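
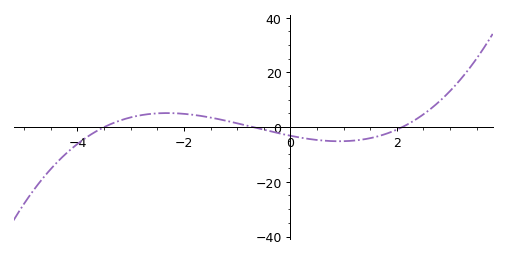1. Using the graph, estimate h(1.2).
-5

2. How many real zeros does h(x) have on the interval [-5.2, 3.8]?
3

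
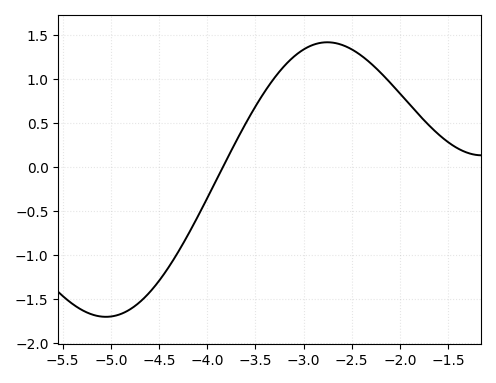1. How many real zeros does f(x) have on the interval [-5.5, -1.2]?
1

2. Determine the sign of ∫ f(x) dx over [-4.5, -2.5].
positive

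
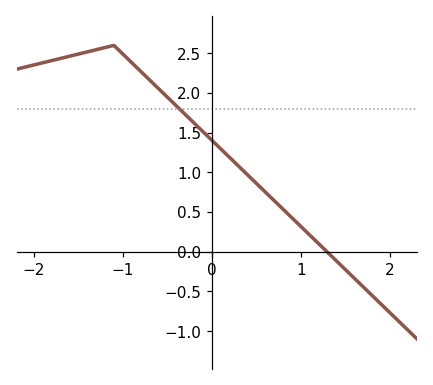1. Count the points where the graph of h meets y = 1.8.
1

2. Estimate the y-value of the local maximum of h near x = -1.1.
2.6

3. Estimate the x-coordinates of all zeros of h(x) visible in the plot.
1.29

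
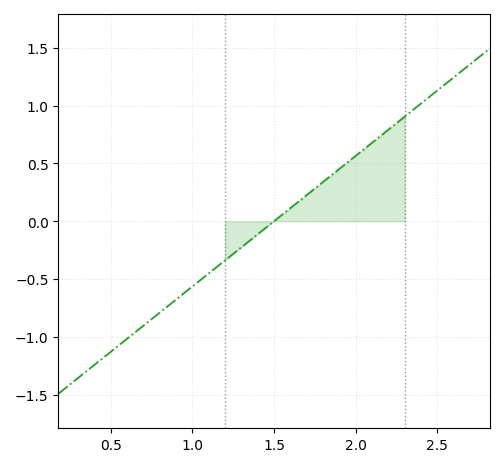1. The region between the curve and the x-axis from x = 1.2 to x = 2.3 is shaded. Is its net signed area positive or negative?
positive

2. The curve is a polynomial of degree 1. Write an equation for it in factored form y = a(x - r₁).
y = 1.13(x - 1.5)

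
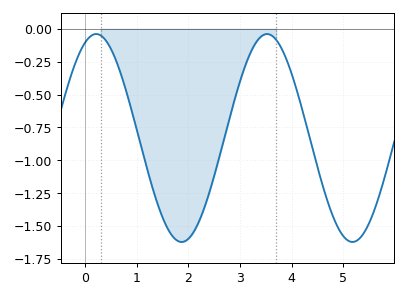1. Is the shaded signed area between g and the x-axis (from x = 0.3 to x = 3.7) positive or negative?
negative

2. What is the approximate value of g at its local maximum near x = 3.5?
-0.04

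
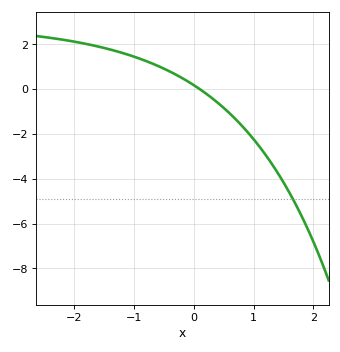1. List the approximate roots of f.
0.096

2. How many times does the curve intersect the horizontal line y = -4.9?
1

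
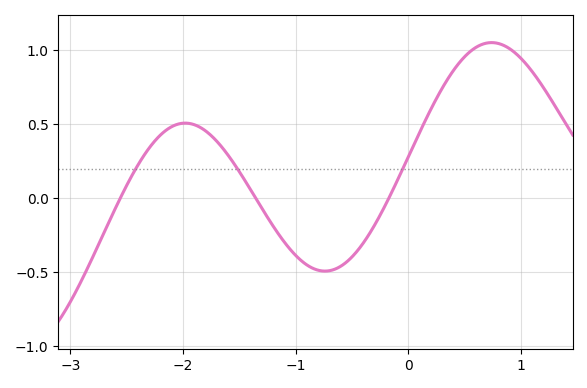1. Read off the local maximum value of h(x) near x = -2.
0.5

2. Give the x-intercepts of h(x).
-2.6, -1.4, -0.2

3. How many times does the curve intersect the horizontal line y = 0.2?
3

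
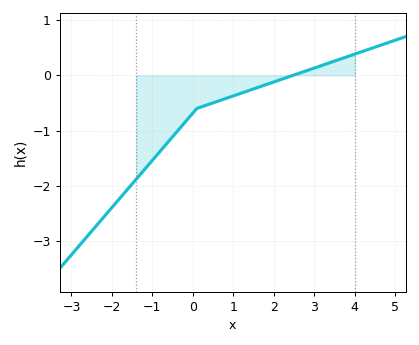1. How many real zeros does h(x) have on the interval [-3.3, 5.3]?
1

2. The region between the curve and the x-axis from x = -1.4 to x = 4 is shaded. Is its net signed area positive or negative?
negative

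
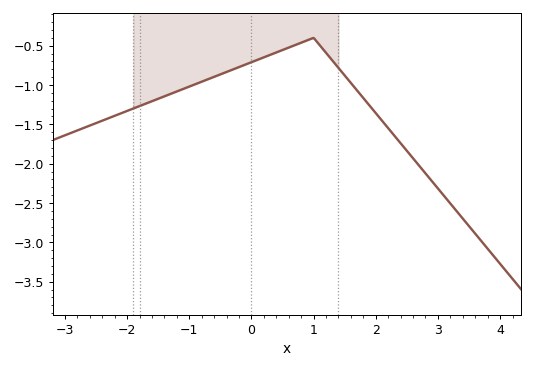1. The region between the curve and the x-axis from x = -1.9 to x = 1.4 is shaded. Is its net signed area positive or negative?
negative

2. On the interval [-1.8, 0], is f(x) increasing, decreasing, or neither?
increasing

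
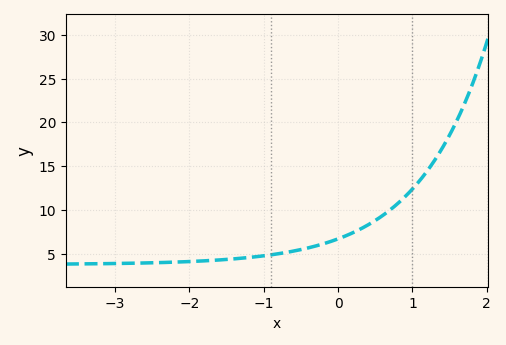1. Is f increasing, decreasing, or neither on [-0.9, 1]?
increasing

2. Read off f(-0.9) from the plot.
5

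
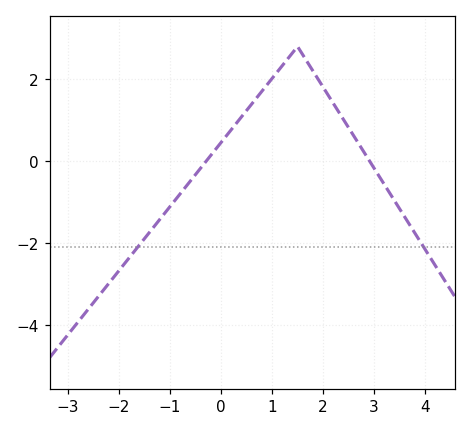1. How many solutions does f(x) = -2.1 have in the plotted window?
2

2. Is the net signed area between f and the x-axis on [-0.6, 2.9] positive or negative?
positive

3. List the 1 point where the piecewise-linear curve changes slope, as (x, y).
(1.5, 2.8)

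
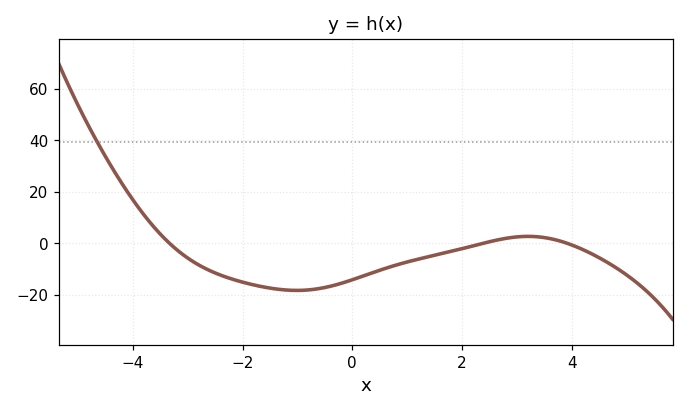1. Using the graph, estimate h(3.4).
2.45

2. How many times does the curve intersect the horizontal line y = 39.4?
1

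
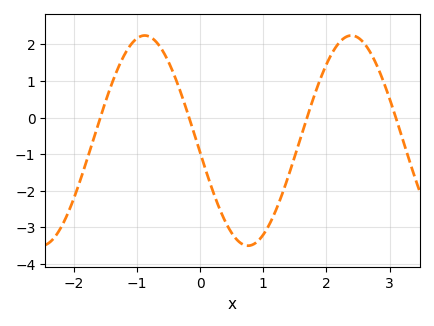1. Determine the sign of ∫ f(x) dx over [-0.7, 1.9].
negative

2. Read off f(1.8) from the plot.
0.6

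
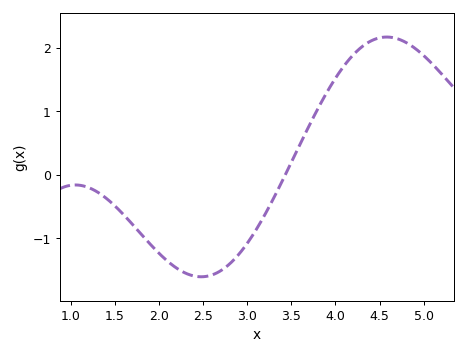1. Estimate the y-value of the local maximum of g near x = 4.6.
2.17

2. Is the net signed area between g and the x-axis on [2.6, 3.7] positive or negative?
negative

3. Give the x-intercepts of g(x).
3.43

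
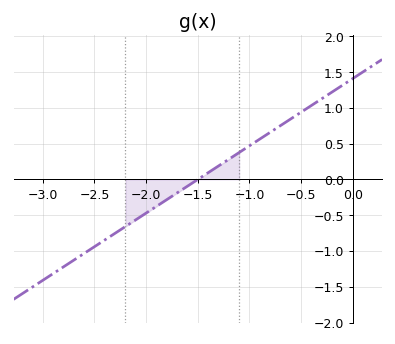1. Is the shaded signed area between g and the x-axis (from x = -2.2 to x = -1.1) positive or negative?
negative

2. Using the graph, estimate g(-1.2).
0.3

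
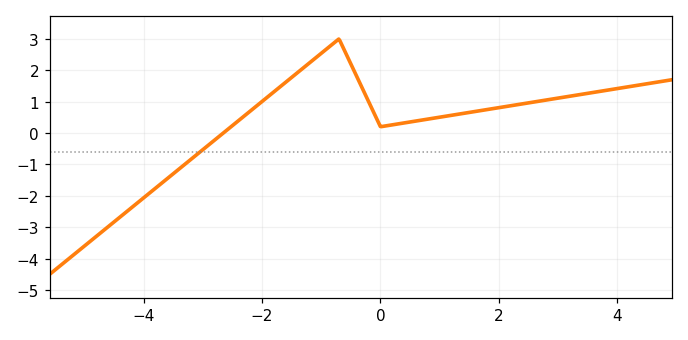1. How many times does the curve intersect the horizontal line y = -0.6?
1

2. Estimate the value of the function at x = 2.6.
0.991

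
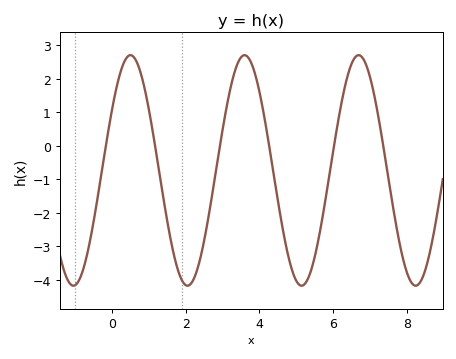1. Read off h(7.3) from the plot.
0.4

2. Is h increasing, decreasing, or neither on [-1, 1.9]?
neither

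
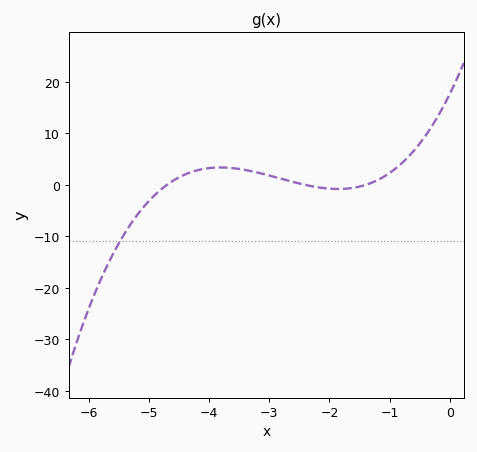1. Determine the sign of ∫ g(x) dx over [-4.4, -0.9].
positive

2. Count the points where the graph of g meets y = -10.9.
1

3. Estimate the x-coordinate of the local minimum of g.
-1.9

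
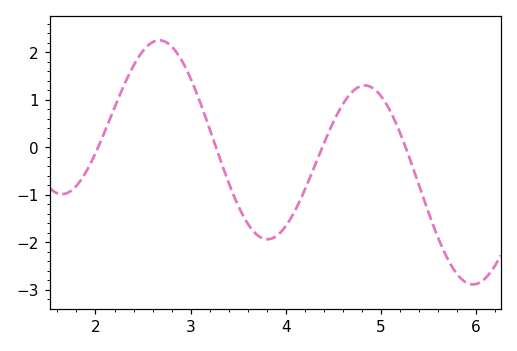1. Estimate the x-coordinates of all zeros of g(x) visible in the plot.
2.03, 3.27, 4.38, 5.26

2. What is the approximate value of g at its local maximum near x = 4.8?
1.3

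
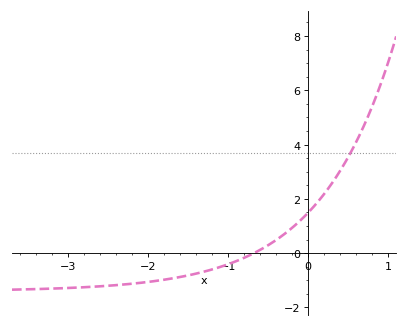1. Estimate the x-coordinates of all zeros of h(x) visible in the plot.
-0.674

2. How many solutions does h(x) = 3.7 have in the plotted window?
1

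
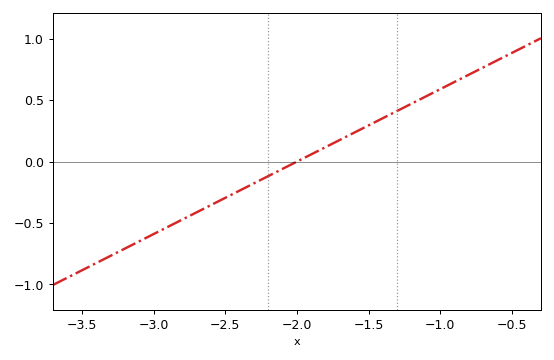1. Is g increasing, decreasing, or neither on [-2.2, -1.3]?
increasing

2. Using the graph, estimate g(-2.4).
-0.236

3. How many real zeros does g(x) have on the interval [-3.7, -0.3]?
1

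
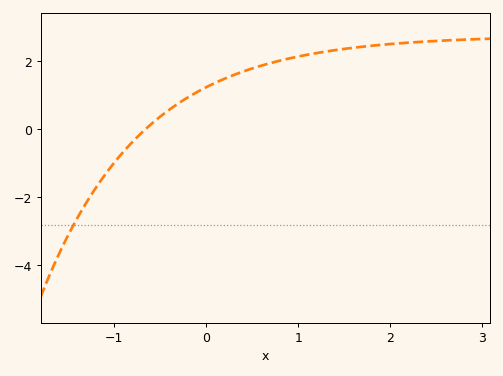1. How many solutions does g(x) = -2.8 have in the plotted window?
1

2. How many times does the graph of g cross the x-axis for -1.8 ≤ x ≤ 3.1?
1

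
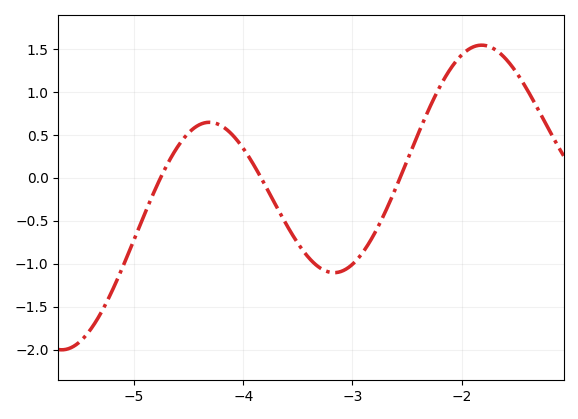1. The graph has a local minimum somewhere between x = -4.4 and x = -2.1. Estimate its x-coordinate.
-3.2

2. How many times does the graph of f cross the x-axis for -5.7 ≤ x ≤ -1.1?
3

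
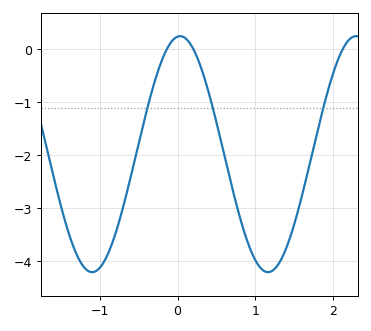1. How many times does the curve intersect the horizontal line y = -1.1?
3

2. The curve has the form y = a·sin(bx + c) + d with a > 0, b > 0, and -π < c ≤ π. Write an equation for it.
y = 2.23sin(2.8x + 1.5) - 1.98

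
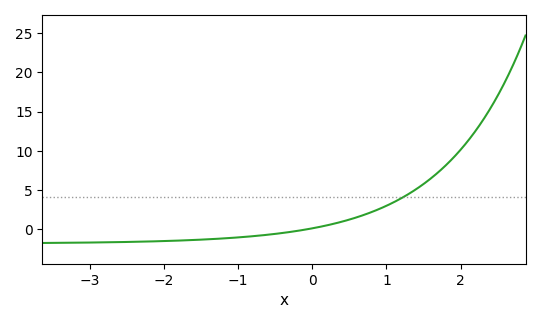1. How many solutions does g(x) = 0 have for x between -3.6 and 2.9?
1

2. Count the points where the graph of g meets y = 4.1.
1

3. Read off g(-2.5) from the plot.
-1.63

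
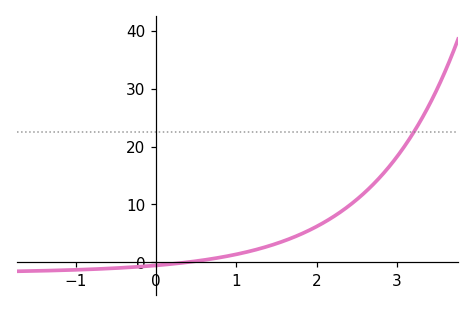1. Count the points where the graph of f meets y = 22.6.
1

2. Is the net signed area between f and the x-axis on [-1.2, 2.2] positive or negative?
positive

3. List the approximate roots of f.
0.379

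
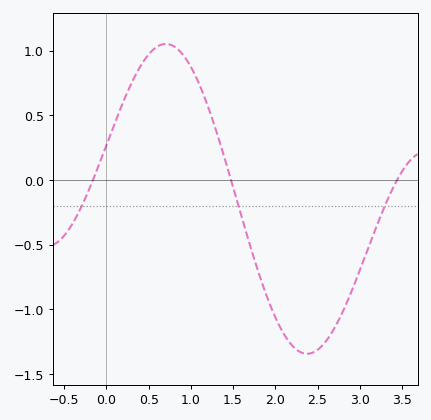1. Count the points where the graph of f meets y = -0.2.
3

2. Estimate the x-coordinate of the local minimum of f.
2.38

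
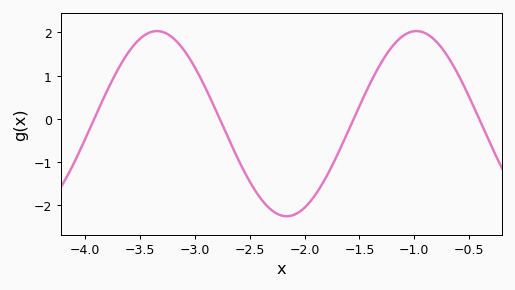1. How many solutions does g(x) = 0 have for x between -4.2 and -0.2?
4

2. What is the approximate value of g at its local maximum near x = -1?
2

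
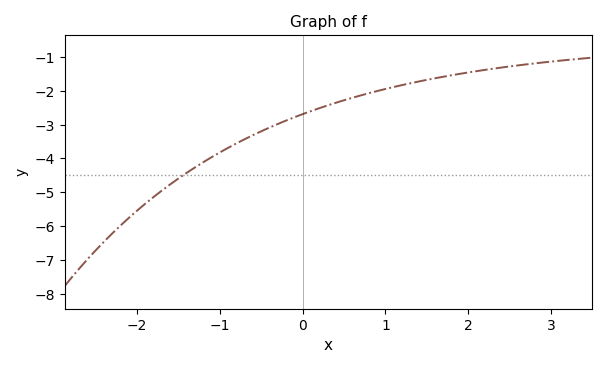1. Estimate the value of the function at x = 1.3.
-1.78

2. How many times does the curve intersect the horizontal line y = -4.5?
1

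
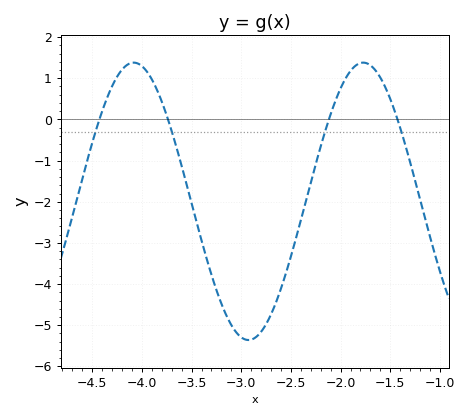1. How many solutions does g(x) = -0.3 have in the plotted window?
4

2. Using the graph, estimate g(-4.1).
1.38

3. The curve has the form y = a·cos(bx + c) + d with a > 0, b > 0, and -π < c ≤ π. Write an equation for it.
y = 3.37cos(2.72x - 1.46) - 1.99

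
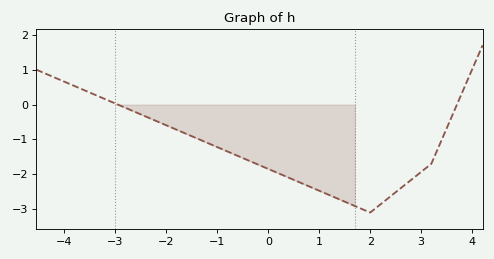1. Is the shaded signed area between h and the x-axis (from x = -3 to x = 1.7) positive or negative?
negative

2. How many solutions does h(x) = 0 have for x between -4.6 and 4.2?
2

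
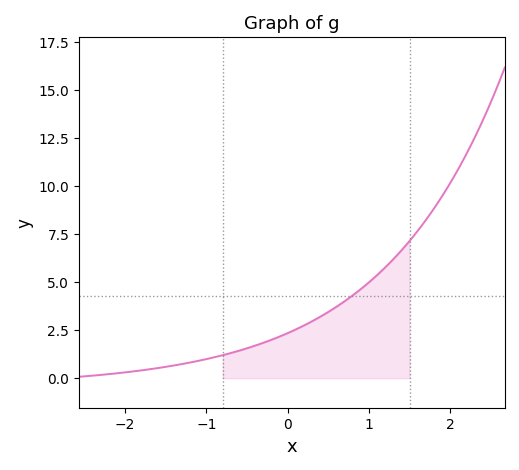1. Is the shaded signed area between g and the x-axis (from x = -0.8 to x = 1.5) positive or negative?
positive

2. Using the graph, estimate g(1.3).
6.2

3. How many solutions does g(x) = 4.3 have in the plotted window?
1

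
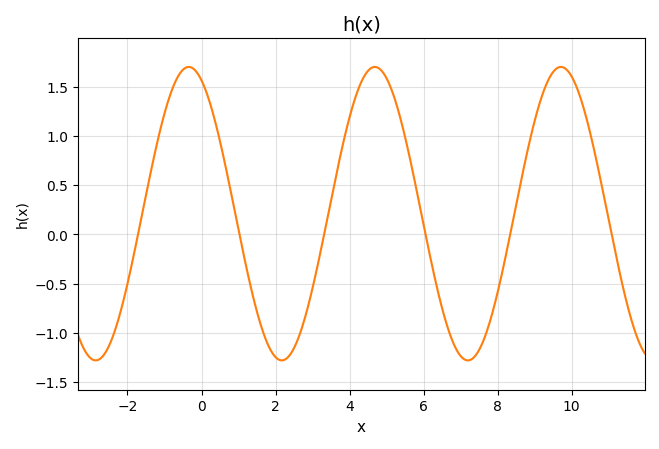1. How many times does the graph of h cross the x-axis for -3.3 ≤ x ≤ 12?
6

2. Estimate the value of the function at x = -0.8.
1.45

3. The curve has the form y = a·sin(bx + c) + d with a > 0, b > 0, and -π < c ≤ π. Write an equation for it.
y = 1.49sin(1.2x + 2) + 0.21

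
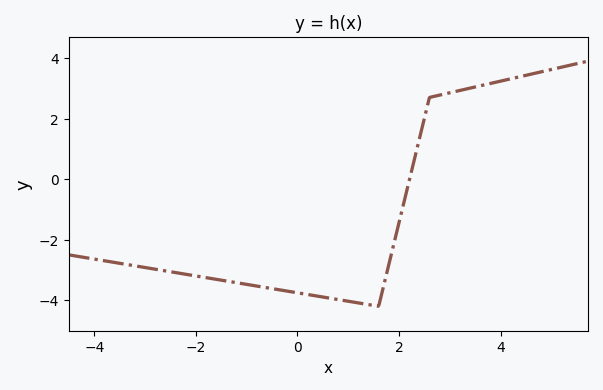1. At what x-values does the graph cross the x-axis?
2.2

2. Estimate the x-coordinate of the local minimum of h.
1.6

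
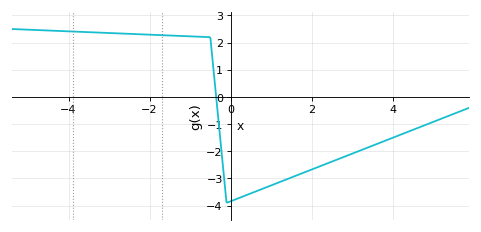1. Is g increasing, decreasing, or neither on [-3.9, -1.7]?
decreasing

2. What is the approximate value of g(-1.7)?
2.27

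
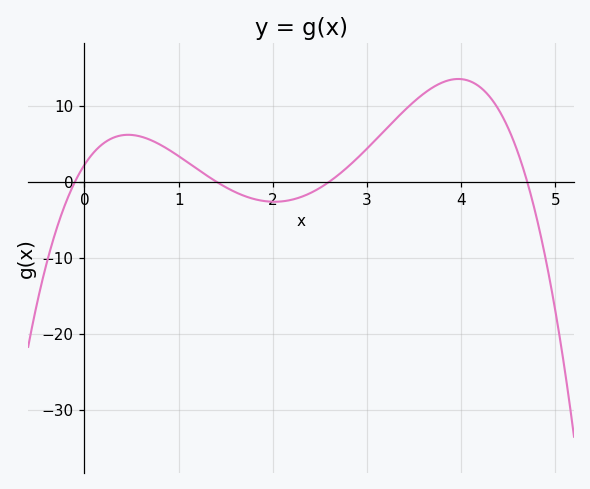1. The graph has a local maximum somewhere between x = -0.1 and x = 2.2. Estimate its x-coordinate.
0.463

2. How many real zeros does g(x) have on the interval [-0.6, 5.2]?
4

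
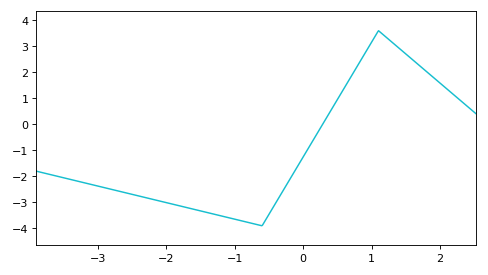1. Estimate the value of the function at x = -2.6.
-2.63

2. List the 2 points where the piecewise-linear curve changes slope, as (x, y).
(-0.6, -3.9); (1.1, 3.6)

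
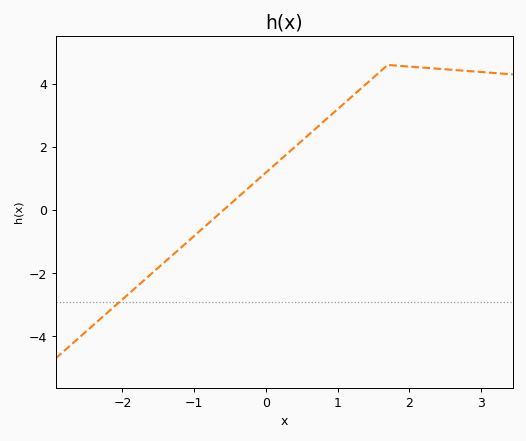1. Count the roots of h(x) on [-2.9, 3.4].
1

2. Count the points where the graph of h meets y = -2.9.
1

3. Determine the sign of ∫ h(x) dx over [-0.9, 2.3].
positive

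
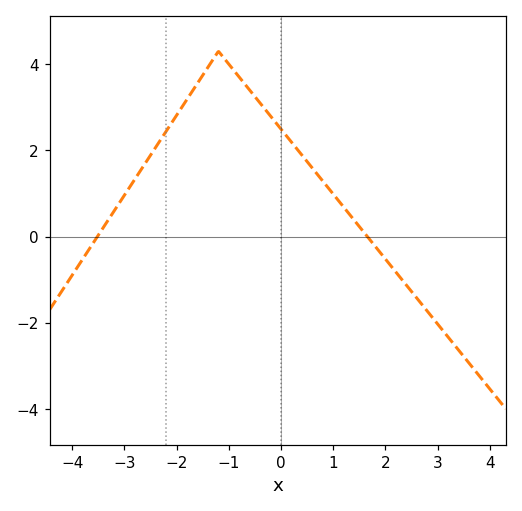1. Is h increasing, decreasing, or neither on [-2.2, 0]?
neither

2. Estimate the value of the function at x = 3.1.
-2.2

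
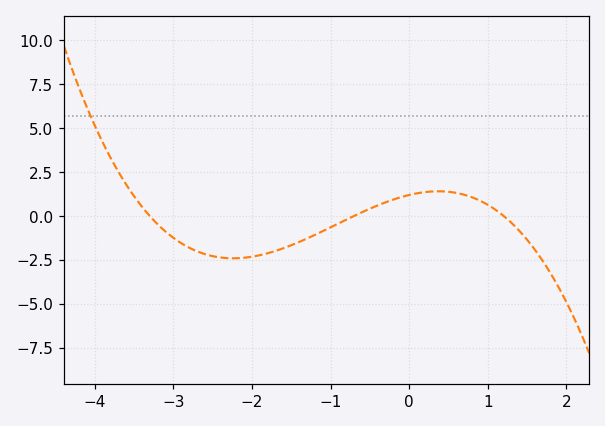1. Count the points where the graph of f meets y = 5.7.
1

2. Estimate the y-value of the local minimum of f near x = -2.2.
-2.41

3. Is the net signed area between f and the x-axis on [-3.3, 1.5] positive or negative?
negative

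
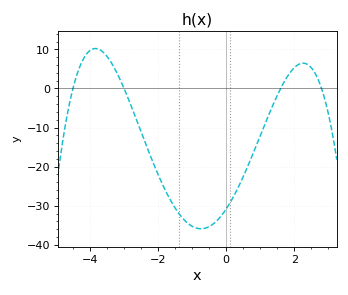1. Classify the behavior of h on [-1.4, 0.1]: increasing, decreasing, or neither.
neither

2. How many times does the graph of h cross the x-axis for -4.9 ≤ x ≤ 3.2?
4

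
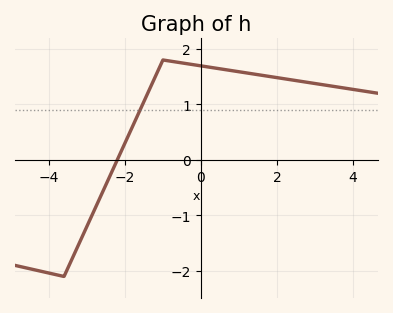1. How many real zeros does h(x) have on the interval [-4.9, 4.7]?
1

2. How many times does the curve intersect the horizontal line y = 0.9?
1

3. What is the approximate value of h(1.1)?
1.6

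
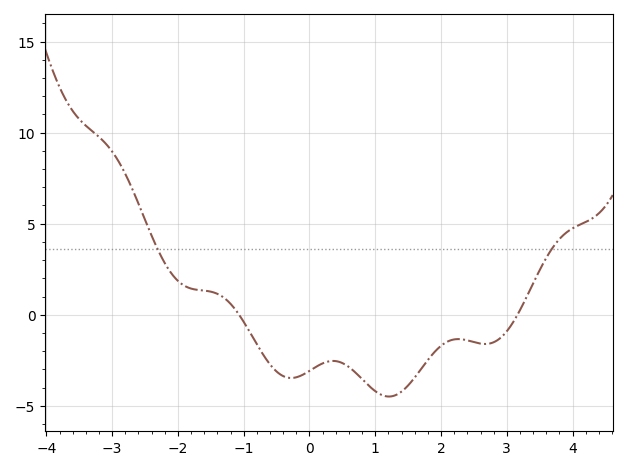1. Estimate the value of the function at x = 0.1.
-2.86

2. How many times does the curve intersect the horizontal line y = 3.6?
2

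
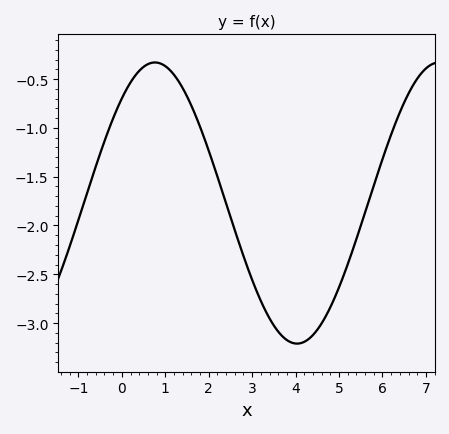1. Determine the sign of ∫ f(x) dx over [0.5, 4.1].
negative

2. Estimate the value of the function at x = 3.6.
-3.1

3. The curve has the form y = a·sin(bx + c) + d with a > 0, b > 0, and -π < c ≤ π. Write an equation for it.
y = 1.44sin(0.96x + 0.84) - 1.77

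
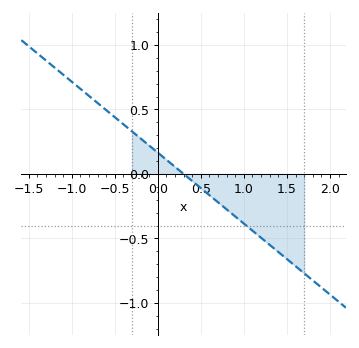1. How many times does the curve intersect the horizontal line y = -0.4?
1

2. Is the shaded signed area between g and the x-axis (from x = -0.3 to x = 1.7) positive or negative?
negative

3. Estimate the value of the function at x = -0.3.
0.33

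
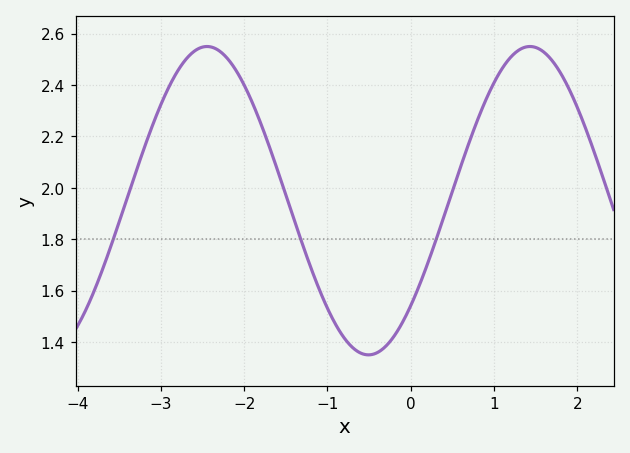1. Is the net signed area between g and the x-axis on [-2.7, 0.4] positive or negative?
positive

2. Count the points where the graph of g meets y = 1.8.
3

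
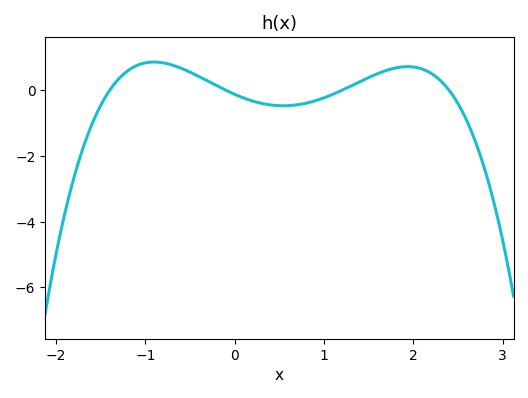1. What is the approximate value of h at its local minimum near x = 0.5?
-0.4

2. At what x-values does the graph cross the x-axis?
-1.4, -0.1, 1.2, 2.4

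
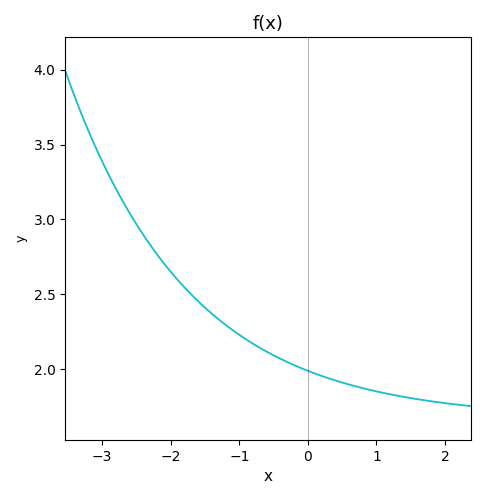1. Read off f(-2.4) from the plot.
2.9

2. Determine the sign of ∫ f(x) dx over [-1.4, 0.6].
positive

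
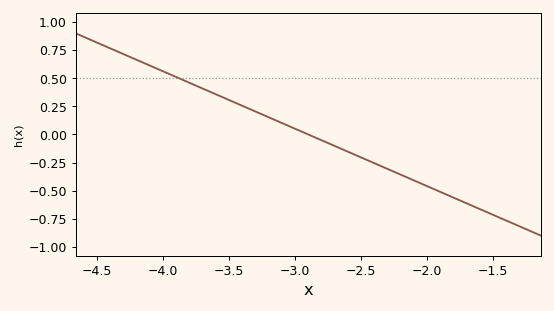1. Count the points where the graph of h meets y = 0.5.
1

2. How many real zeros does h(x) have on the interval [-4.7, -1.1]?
1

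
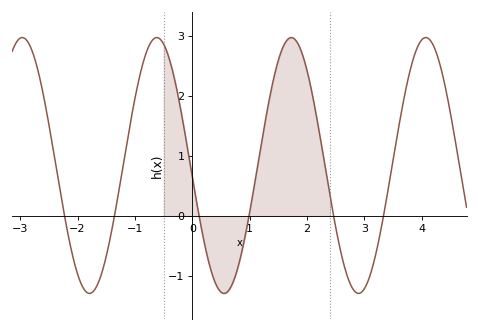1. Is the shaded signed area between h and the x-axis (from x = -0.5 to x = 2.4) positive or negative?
positive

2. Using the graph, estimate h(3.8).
2.44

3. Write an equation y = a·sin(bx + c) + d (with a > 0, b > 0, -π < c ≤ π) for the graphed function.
y = 2.13sin(2.68x - 3.05) + 0.84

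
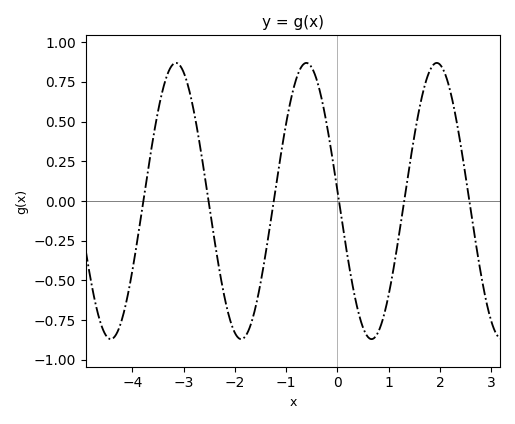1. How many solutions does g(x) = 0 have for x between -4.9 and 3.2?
6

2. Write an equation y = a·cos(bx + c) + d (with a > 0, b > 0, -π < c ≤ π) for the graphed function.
y = 0.87cos(2.47x + 1.5) + 0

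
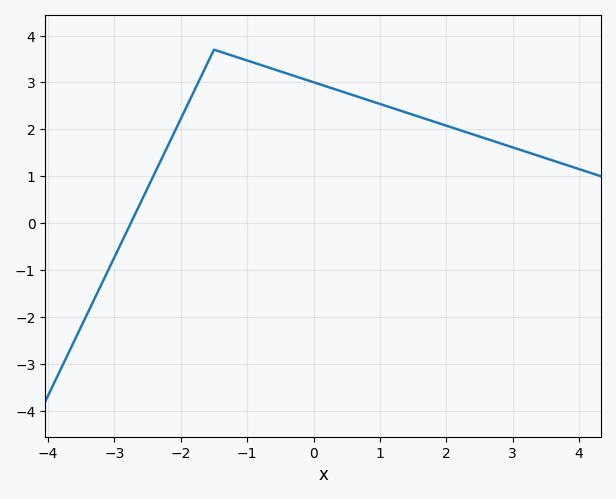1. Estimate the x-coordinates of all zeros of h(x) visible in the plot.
-2.8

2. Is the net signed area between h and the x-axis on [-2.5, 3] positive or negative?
positive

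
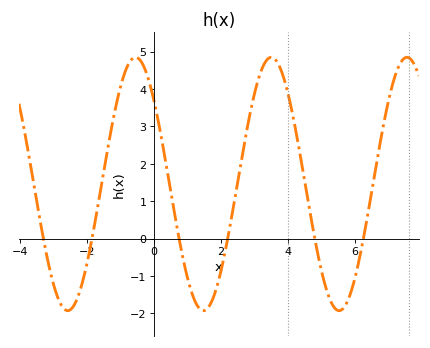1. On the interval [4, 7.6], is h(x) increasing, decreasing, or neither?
neither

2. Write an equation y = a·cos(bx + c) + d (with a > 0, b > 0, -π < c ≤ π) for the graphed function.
y = 3.39cos(1.6x + 0.86) + 1.46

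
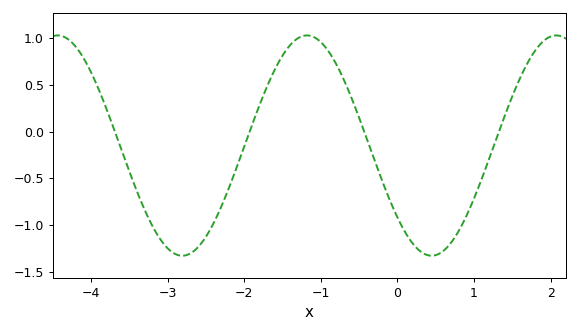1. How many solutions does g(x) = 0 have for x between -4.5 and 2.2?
4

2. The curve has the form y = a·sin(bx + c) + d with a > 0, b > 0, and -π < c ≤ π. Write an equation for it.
y = 1.18sin(1.93x - 2.43) - 0.15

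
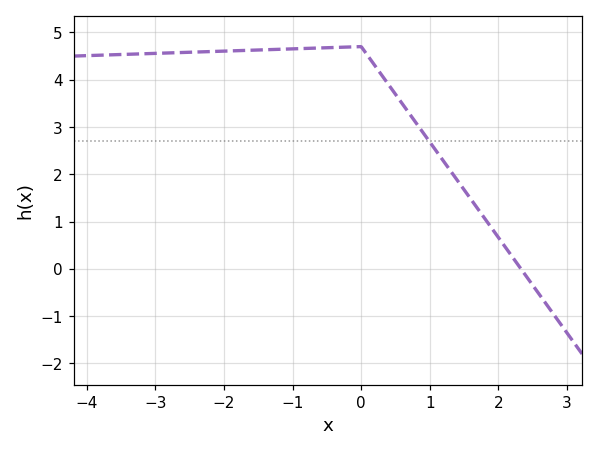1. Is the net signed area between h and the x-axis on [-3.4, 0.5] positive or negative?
positive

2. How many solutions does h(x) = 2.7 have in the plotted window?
1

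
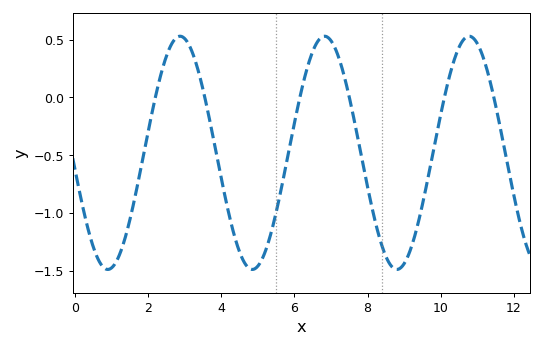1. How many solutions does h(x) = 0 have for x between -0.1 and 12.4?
6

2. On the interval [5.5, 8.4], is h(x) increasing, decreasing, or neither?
neither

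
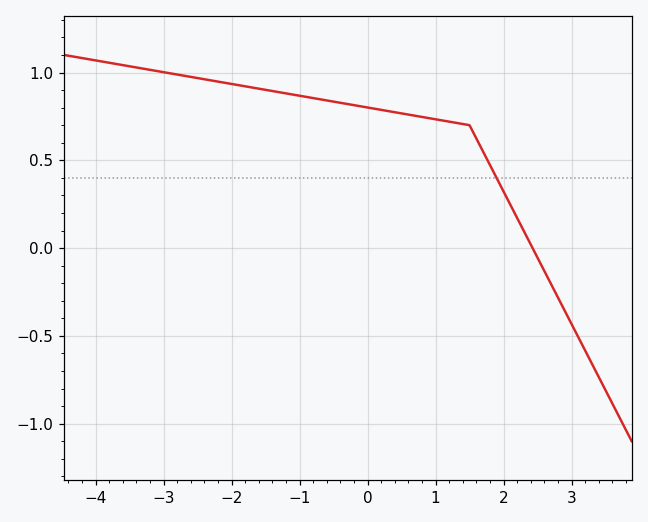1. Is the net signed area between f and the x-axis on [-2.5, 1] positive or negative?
positive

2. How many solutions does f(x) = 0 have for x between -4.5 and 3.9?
1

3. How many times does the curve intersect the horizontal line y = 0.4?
1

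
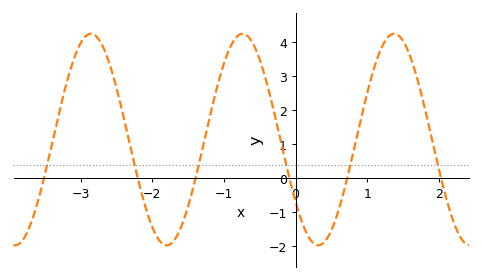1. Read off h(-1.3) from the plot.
0.9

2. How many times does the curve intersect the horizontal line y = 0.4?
6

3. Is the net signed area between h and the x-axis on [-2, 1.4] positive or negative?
positive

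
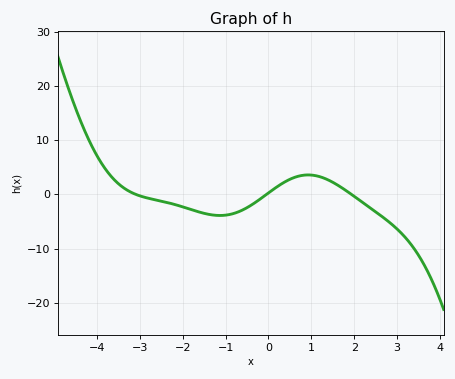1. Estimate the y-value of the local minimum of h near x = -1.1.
-4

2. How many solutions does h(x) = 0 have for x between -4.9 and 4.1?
3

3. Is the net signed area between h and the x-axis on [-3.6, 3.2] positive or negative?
negative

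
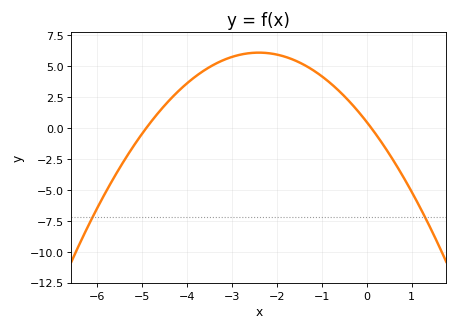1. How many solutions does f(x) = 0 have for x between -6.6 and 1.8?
2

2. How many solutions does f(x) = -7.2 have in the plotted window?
2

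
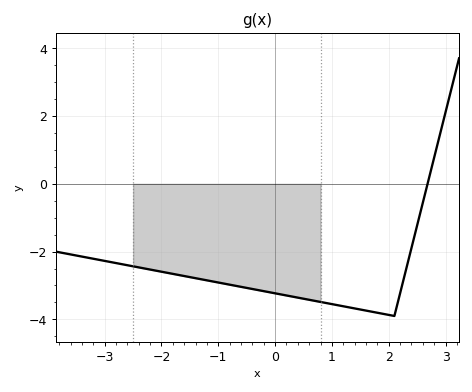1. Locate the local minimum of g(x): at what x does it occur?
2.1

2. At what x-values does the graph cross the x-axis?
2.7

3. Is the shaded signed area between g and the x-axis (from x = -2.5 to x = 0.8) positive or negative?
negative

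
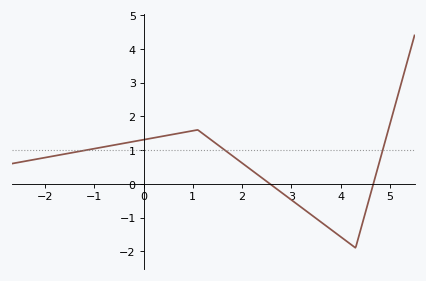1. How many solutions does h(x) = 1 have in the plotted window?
3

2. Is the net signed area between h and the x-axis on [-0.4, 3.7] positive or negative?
positive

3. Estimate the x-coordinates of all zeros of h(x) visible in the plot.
2.6, 4.6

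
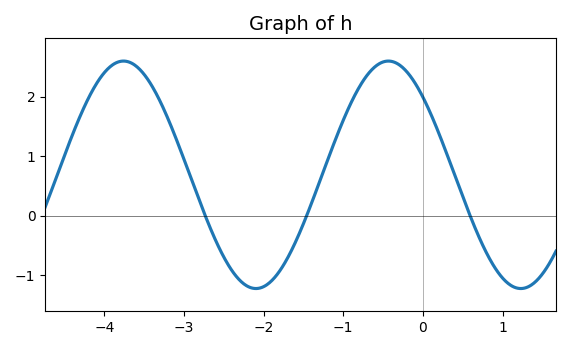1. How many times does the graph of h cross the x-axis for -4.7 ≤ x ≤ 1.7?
3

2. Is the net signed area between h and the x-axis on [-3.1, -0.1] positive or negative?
positive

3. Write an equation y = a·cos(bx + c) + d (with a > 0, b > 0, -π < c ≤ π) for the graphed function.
y = 1.91cos(1.89x + 0.82) + 0.69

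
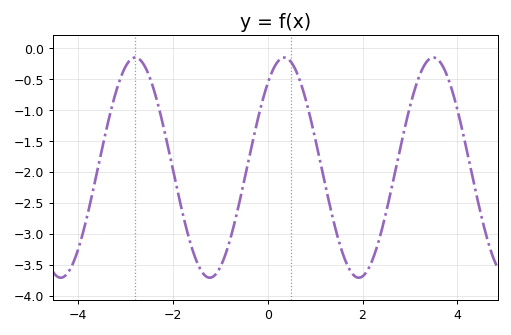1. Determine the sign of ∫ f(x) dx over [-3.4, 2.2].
negative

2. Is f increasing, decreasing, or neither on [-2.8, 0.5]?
neither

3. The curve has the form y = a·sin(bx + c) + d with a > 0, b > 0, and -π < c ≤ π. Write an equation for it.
y = 1.78sin(2x + 0.87) - 1.93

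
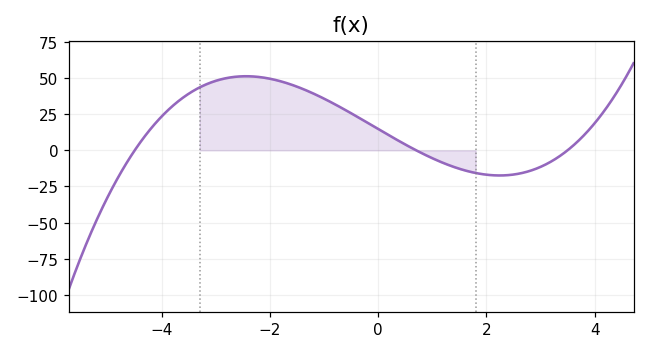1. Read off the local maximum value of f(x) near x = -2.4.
51.1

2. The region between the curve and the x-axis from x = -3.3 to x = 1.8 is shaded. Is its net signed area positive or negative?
positive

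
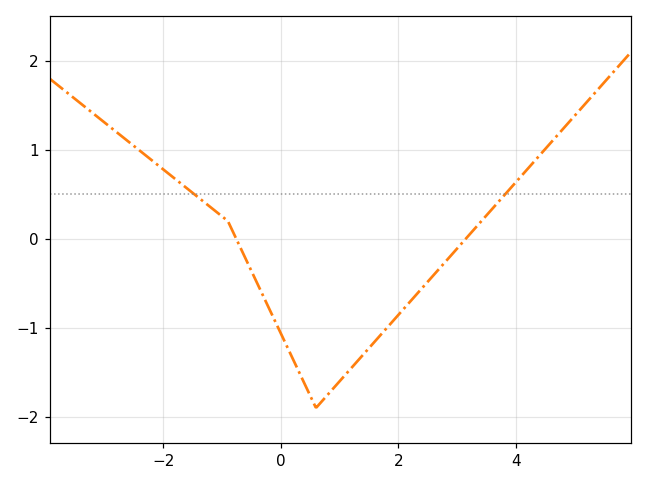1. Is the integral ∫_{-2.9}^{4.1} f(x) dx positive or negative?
negative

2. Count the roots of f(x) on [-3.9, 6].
2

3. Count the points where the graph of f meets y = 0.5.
2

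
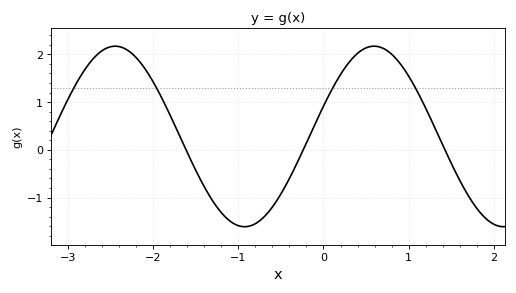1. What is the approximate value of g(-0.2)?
0.143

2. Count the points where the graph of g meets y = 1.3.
4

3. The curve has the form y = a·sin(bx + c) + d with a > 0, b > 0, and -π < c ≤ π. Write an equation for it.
y = 1.89sin(2.07x + 0.342) + 0.28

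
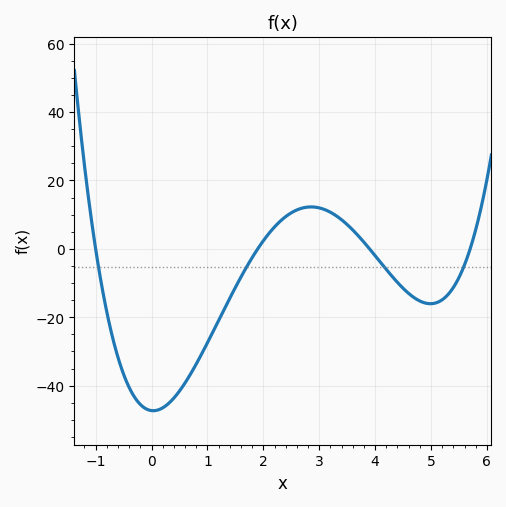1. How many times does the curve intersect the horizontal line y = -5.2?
4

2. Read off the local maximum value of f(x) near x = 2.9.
12.3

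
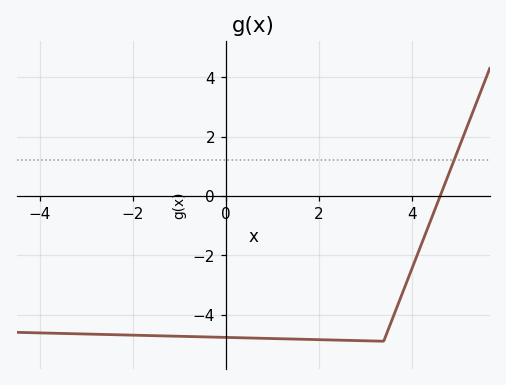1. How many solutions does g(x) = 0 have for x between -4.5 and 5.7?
1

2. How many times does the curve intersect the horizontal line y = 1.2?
1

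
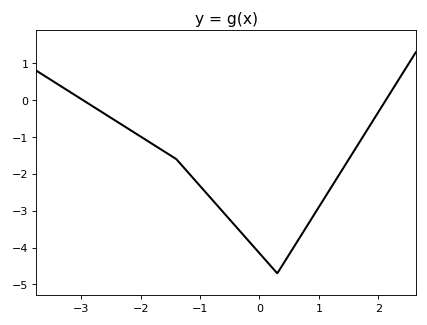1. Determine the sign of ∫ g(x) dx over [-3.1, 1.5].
negative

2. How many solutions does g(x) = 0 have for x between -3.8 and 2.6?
2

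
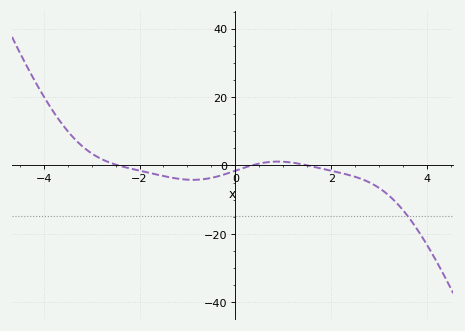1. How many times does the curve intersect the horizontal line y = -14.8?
1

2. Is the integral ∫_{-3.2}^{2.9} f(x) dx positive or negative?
negative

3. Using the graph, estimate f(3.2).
-8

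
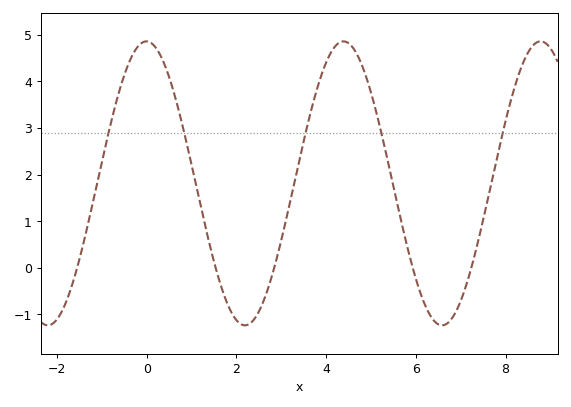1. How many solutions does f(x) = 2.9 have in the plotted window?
5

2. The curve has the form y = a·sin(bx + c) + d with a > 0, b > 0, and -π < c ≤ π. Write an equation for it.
y = 3.05sin(1.4x + 1.6) + 1.81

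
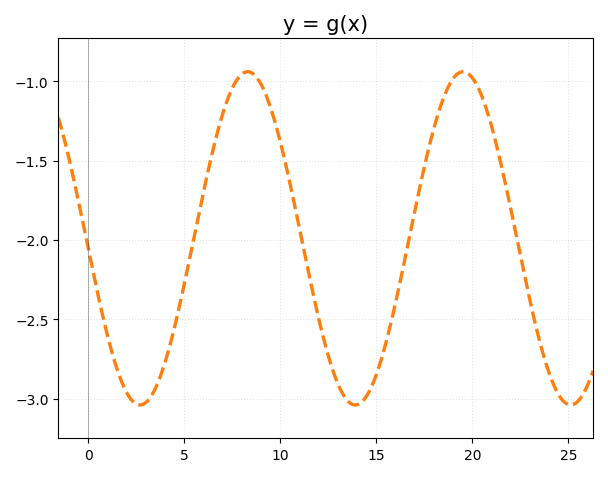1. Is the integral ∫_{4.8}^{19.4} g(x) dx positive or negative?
negative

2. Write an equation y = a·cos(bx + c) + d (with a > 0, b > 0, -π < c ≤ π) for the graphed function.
y = 1.05cos(0.56x + 1.6) - 1.99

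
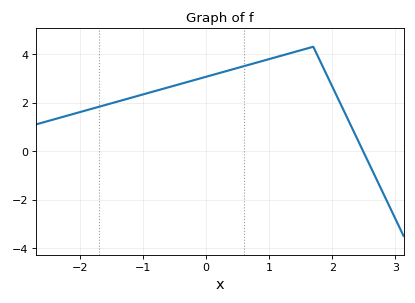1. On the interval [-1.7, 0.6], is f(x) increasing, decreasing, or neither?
increasing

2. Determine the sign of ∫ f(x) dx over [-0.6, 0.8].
positive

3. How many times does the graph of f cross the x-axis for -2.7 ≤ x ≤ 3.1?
1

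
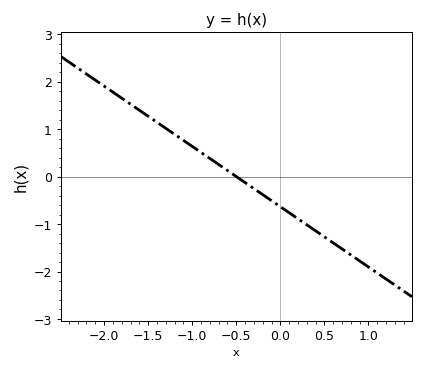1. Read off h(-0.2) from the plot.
-0.4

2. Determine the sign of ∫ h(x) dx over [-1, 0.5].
negative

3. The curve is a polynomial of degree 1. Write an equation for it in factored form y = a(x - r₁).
y = -1.27(x + 0.5)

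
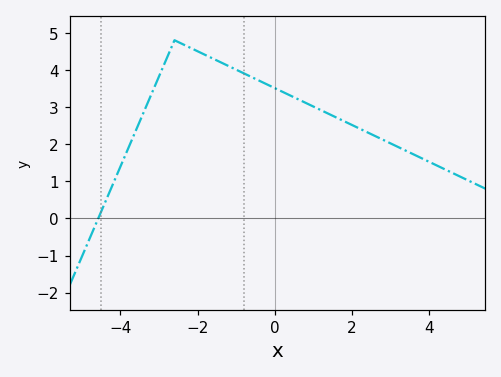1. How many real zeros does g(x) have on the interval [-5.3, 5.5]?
1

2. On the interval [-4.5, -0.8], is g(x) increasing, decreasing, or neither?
neither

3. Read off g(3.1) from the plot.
1.97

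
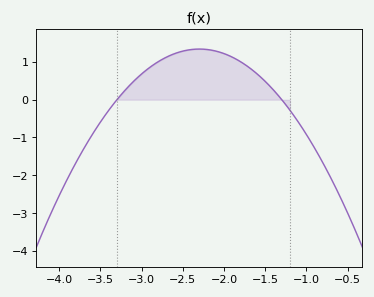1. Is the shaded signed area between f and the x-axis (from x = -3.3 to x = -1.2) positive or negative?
positive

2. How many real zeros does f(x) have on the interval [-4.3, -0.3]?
2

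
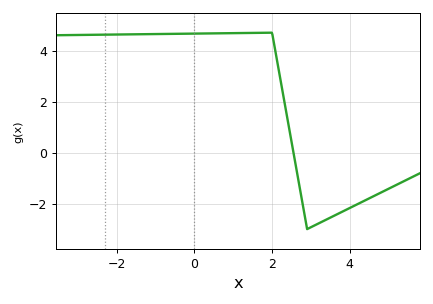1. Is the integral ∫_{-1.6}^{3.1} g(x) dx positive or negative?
positive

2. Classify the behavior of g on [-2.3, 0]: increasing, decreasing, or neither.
increasing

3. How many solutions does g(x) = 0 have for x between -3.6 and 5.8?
1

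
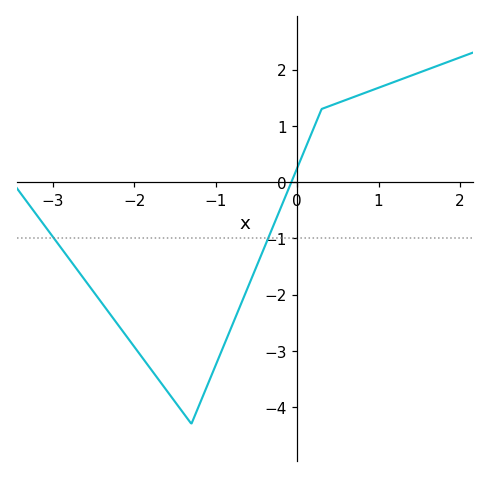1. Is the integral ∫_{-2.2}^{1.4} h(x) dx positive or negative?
negative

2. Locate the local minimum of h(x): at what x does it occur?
-1.3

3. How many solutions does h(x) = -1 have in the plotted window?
2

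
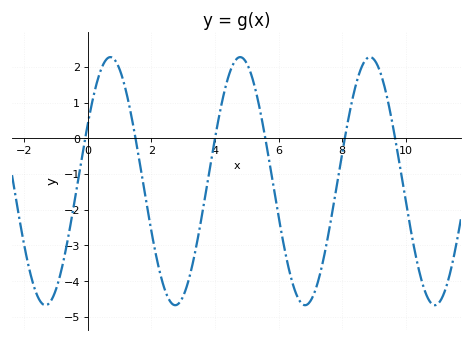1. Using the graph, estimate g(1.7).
-1.02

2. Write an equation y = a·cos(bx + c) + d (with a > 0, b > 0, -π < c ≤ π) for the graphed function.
y = 3.47cos(1.54x - 1.1) - 1.2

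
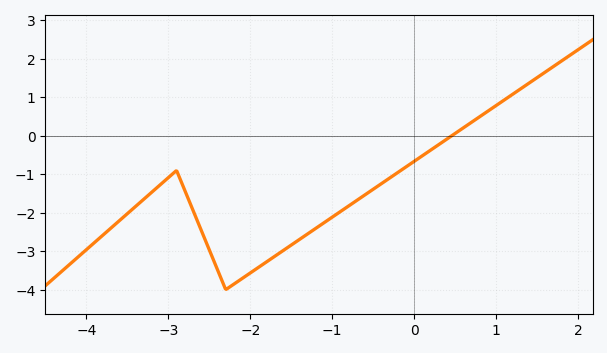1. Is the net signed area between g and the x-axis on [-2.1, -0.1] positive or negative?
negative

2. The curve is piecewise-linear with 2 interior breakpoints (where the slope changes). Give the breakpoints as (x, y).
(-2.9, -0.9); (-2.3, -4)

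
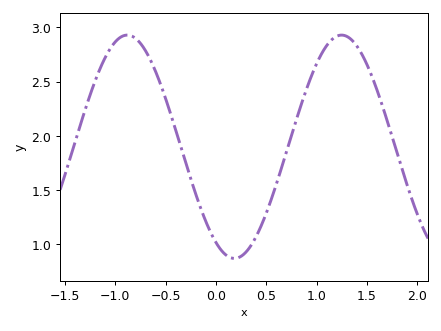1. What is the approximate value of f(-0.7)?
2.79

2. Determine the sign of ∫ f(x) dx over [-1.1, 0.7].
positive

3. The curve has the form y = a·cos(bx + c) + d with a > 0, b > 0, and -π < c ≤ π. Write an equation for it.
y = 1.03cos(2.95x + 2.6) + 1.9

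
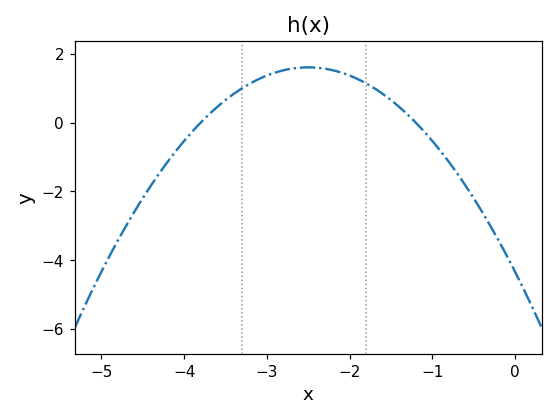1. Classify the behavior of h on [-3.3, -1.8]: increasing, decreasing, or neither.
neither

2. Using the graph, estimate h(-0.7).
-1.47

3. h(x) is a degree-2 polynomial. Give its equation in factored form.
y = -0.95(x + 3.8)(x + 1.2)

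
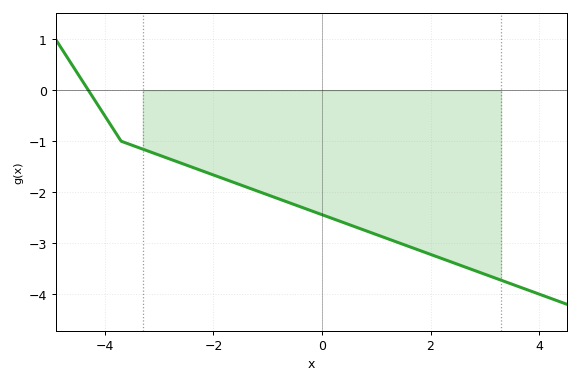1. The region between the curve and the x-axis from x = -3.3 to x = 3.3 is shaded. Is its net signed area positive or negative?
negative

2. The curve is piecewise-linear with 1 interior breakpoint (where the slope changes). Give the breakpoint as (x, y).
(-3.7, -1)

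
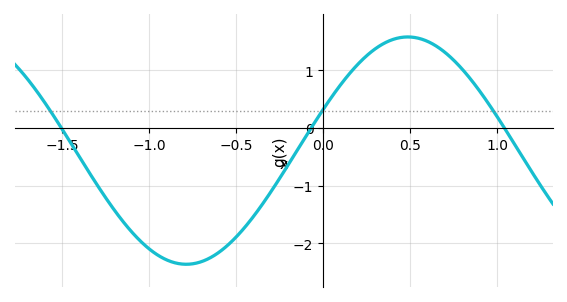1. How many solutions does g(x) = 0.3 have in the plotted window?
3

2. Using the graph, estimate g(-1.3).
-0.973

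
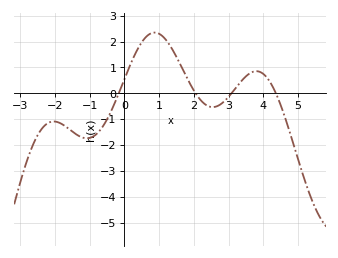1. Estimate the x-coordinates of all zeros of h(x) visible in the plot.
-0.162, 2.05, 3.08, 4.36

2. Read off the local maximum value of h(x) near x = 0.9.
2.35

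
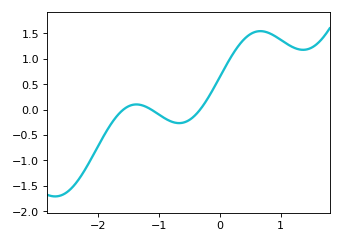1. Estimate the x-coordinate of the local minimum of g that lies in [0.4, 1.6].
1.4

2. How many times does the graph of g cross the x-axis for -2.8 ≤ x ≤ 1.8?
3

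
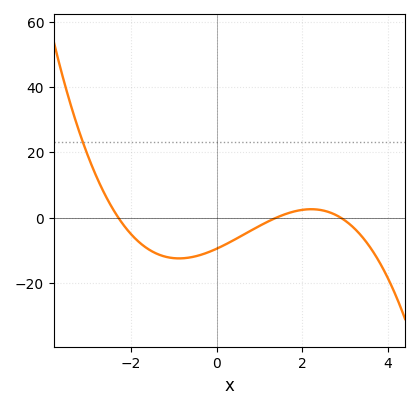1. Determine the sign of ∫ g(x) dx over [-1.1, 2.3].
negative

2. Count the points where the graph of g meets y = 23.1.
1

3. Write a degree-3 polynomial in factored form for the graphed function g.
y = -1.02(x + 2.3)(x - 1.4)(x - 2.9)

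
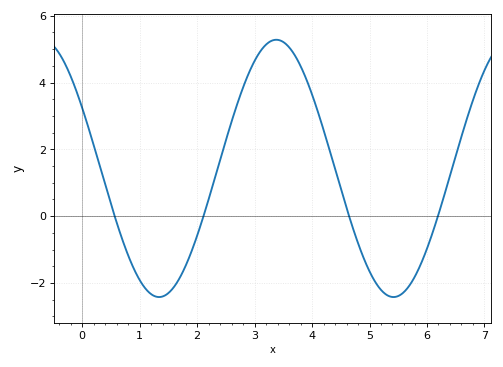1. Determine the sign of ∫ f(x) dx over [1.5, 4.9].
positive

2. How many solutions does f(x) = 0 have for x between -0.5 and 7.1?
4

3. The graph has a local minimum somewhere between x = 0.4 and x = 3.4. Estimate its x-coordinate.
1.34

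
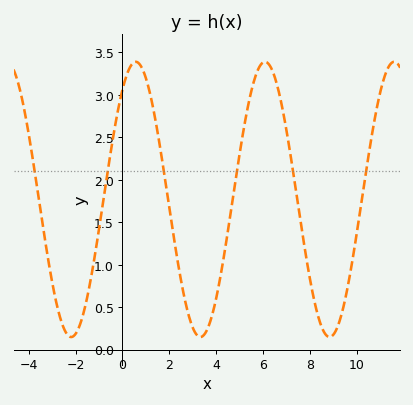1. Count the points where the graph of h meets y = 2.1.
6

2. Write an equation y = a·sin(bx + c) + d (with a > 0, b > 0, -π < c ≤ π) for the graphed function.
y = 1.62sin(1.1x + 0.92) + 1.77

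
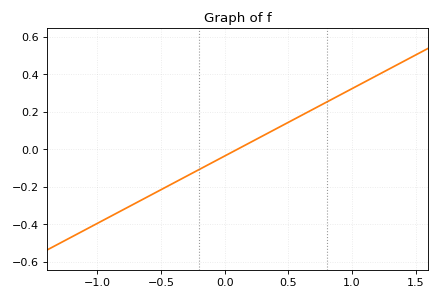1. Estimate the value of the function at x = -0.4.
-0.18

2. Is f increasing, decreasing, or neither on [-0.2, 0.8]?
increasing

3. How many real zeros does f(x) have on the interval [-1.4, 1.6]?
1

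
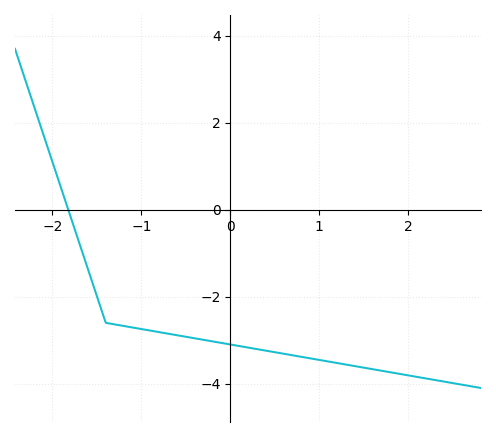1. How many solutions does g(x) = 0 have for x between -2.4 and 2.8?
1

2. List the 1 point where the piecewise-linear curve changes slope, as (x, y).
(-1.4, -2.6)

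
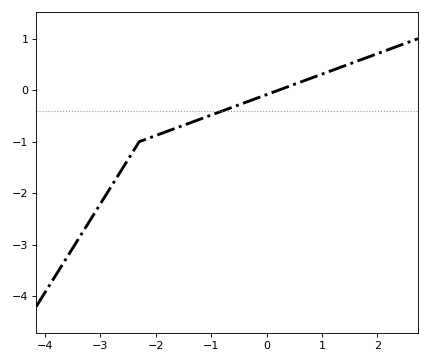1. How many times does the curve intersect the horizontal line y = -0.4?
1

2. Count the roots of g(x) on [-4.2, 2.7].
1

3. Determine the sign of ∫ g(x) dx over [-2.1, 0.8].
negative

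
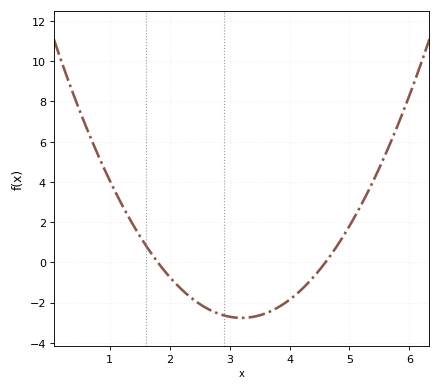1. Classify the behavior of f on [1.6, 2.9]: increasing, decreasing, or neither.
decreasing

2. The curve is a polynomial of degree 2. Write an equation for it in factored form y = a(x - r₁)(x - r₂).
y = 1.41(x - 1.8)(x - 4.6)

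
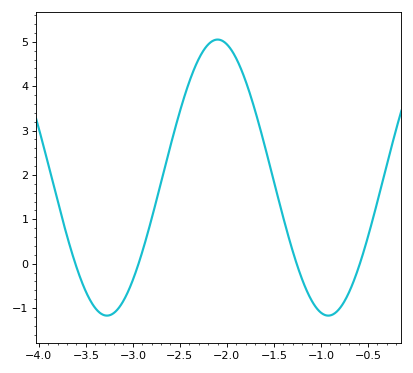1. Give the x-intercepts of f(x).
-3.6, -2.9, -1.3, -0.6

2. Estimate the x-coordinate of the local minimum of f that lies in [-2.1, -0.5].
-0.9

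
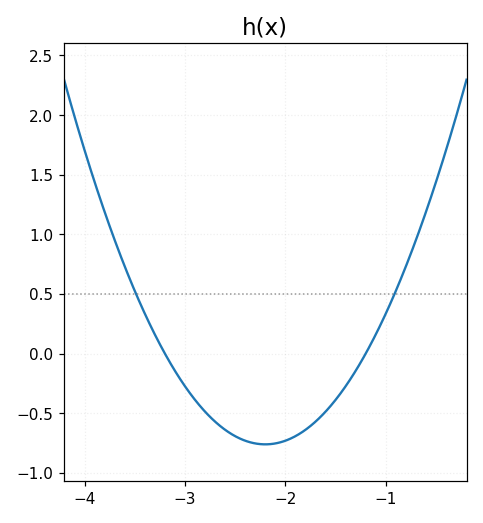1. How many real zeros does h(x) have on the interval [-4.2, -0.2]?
2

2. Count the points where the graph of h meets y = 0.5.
2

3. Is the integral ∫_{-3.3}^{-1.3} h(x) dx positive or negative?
negative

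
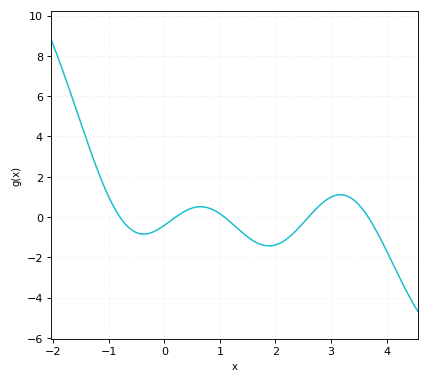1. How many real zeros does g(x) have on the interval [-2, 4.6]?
5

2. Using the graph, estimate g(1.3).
-0.6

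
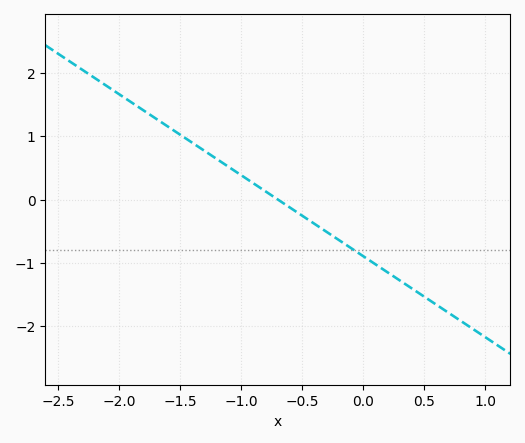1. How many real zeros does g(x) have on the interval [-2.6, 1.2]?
1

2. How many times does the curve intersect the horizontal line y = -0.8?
1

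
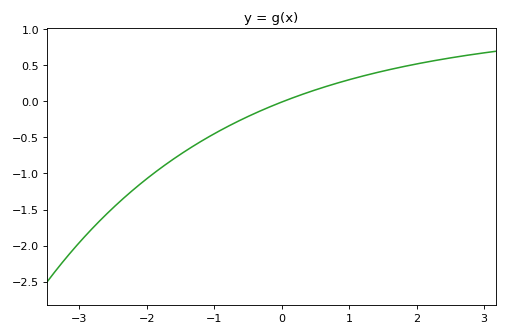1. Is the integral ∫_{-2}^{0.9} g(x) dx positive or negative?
negative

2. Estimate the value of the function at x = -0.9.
-0.399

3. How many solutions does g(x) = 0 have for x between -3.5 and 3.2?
1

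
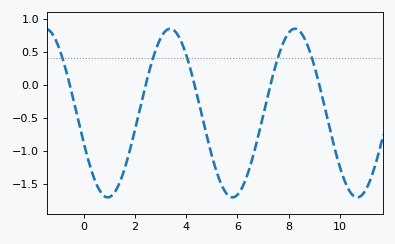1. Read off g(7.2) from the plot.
-0.15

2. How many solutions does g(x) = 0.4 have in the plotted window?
5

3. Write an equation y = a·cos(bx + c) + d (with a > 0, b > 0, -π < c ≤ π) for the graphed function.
y = 1.28cos(1.3x + 1.9) - 0.43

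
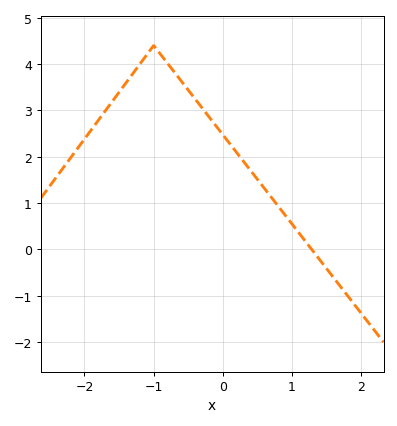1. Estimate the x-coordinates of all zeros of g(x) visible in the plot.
1.28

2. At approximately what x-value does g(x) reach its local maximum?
-1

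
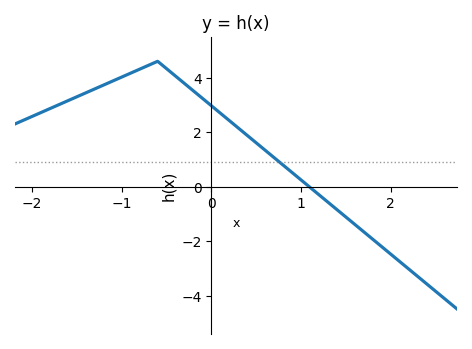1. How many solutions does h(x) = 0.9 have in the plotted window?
1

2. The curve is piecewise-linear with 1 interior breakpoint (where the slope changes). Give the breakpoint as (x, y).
(-0.6, 4.6)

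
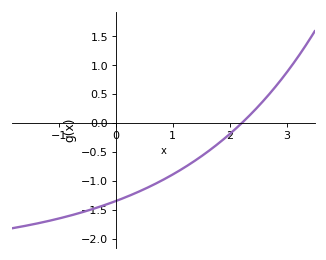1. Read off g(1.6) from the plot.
-0.507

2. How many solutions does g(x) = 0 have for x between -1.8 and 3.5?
1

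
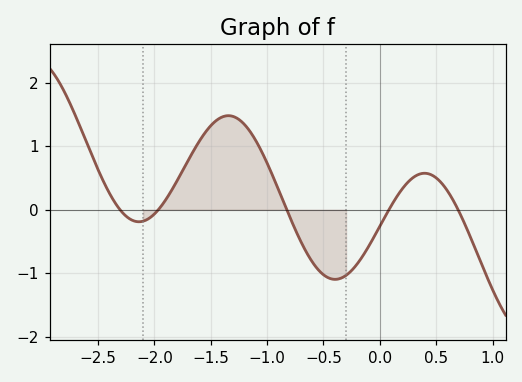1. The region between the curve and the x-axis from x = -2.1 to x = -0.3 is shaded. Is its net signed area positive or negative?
positive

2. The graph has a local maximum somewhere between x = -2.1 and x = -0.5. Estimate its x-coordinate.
-1.34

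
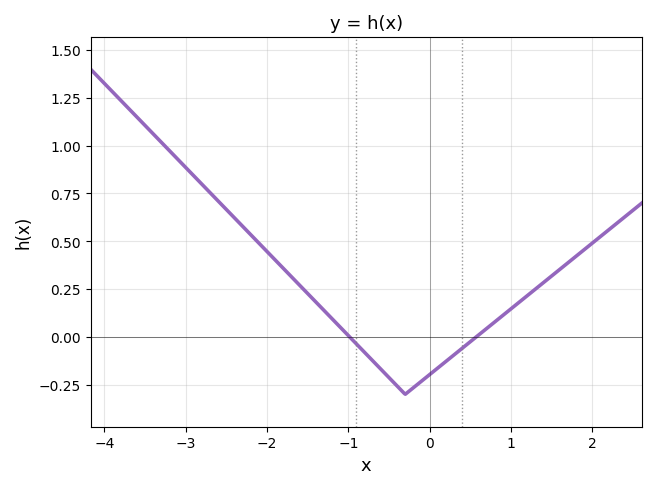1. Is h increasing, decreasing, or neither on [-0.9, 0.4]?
neither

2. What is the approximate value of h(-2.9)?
0.842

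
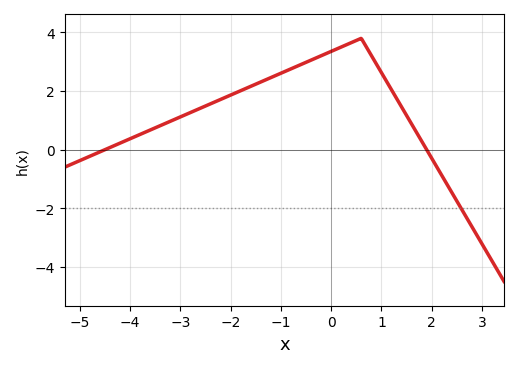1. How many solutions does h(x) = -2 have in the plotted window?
1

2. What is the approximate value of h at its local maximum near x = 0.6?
3.8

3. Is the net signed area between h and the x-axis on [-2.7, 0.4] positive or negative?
positive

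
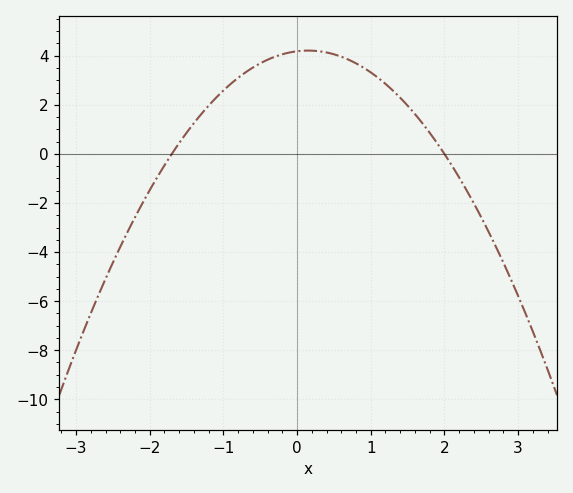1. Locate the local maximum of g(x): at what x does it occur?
0.2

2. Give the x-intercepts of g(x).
-1.7, 2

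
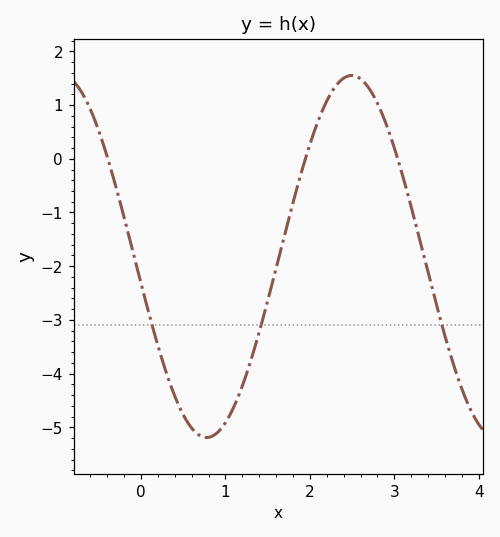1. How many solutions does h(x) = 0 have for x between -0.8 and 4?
3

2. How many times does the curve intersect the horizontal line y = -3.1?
3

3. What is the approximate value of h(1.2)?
-4.23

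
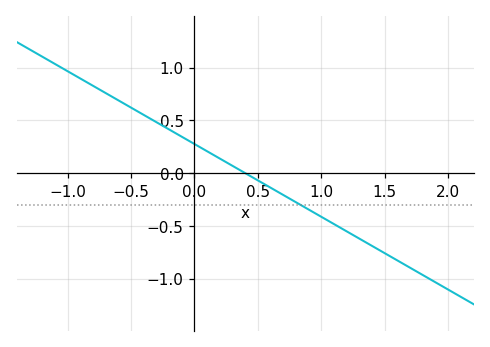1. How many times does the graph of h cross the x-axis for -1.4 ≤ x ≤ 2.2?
1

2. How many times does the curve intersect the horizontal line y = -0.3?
1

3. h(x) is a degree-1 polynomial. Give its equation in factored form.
y = -0.69(x - 0.4)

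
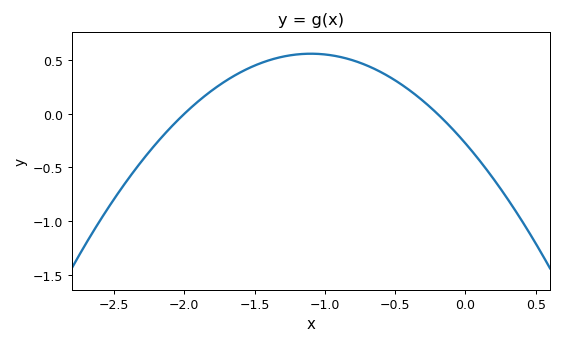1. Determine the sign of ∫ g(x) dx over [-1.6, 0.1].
positive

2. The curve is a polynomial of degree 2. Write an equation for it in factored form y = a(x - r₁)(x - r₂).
y = -0.69(x + 2)(x + 0.2)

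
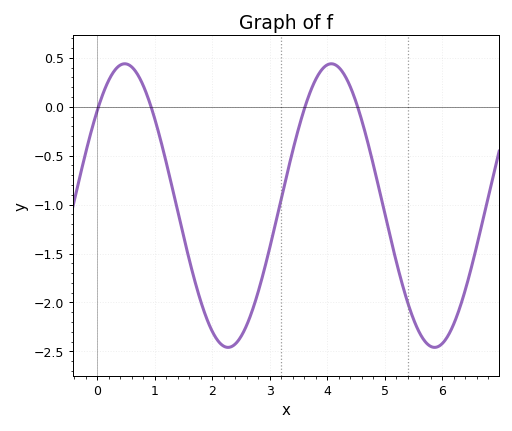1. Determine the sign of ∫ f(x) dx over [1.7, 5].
negative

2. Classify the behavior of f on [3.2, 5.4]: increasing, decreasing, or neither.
neither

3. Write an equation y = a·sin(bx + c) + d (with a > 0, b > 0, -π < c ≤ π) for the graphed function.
y = 1.45sin(1.8x + 0.73) - 1.01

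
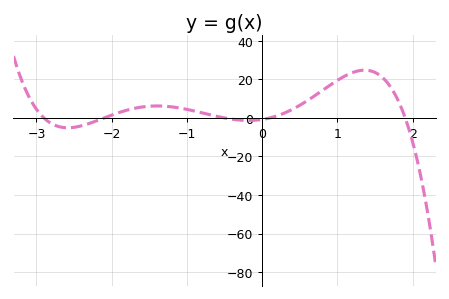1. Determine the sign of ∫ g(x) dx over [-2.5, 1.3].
positive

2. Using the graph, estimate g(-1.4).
6.22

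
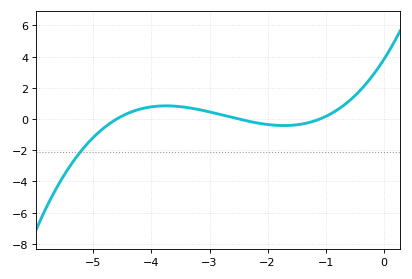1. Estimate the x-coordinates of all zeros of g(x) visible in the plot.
-4.6, -2.5, -1.1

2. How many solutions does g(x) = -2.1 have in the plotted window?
1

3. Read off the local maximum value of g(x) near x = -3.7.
0.8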